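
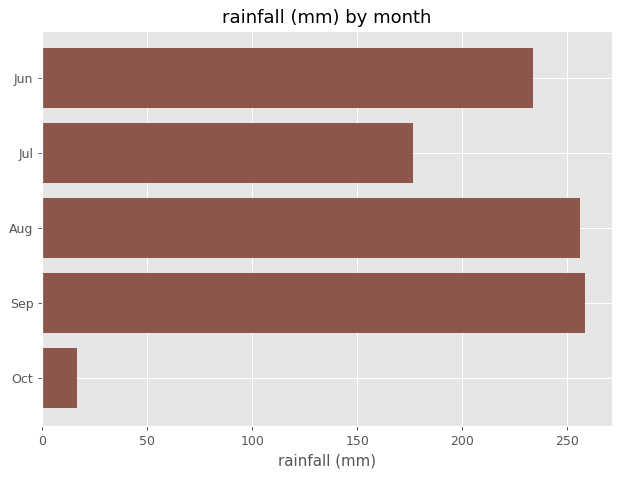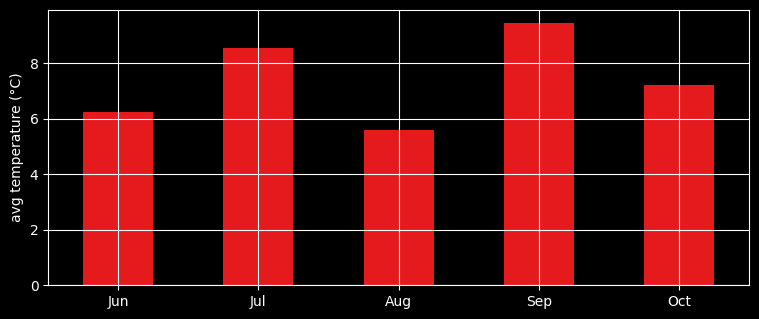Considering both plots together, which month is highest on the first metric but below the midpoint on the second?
Chart 2 median avg temperature (°C) ≈ 7; below-median months: Jun, Aug. Among those, Aug has the highest rainfall (mm) (≈ 250).

Aug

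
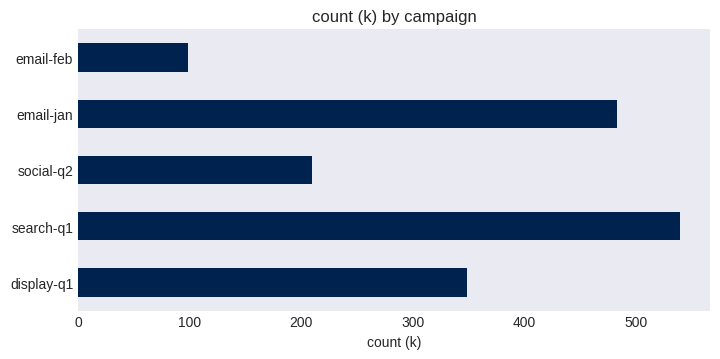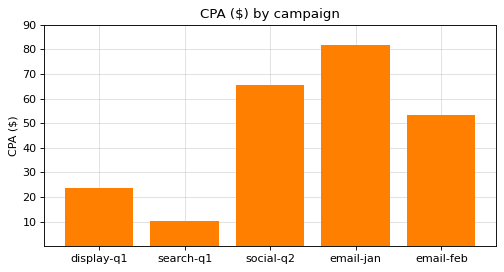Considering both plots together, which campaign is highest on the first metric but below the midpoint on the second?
search-q1

Chart 2 median CPA ($) ≈ 50; below-median campaigns: display-q1, search-q1. Among those, search-q1 has the highest count (k) (≈ 550).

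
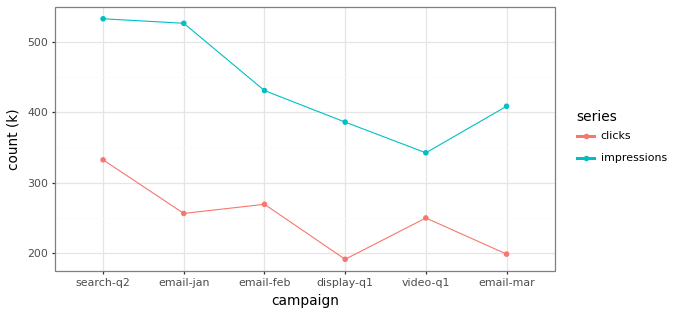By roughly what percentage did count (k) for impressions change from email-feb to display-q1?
email-feb ≈ 450, display-q1 ≈ 400; (400 − 450) / 450 ≈ -11.1%.

≈ -11.1%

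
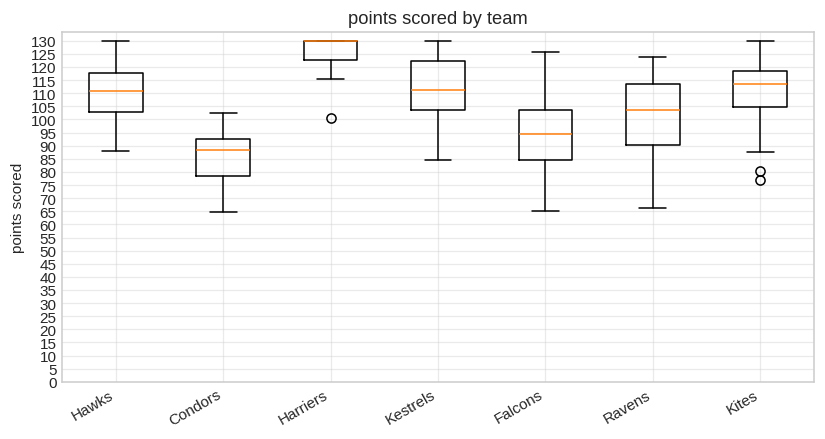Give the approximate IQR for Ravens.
Q3 ≈ 115, Q1 ≈ 90; IQR ≈ 25.

≈ 25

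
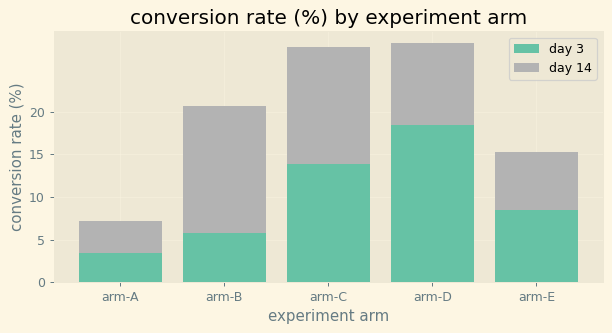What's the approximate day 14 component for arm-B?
≈ 15

day 14 top ≈ 20, bottom ≈ 5; segment ≈ 15.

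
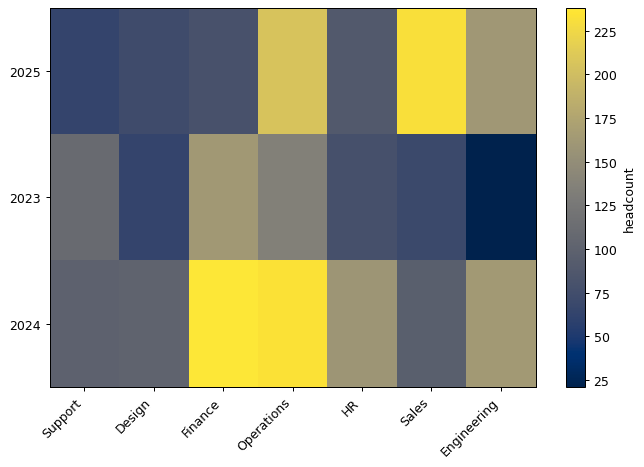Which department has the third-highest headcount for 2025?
Engineering

Top 4 for 2025: Sales ≈ 240, Operations ≈ 200, Engineering ≈ 160, HR ≈ 80.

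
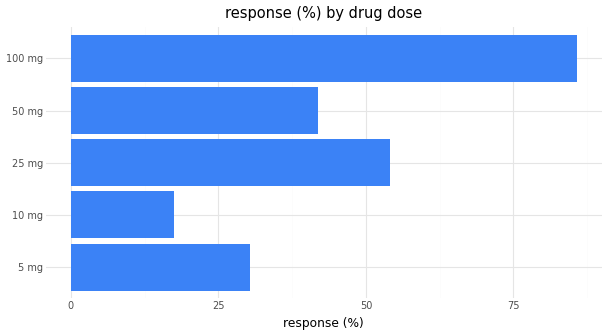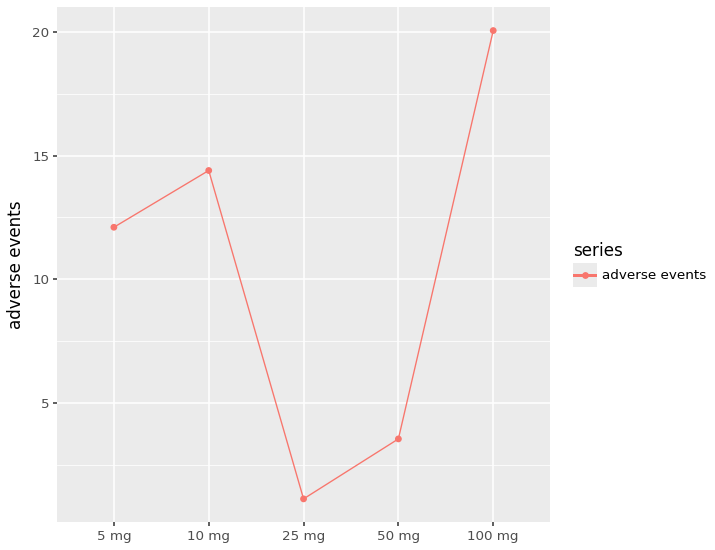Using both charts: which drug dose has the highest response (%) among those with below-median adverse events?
Chart 2 median adverse events ≈ 12; below-median drug doses: 25 mg, 50 mg. Among those, 25 mg has the highest response (%) (≈ 50).

25 mg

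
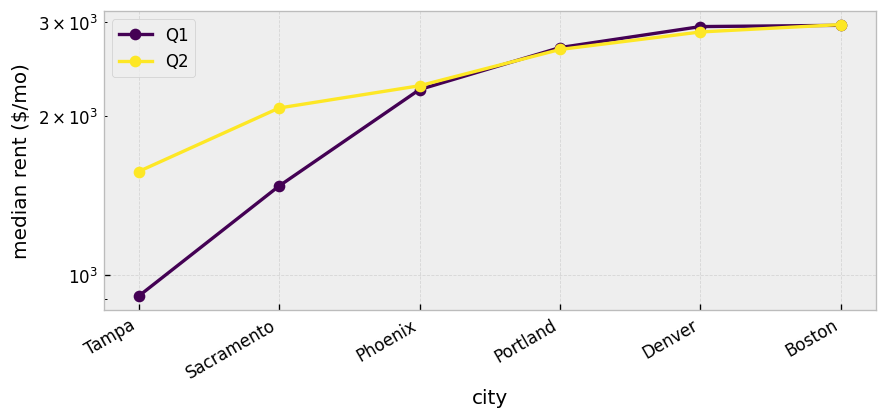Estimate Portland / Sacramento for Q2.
≈ 1.3×

Portland ≈ 2600, Sacramento ≈ 2000; 2600/2000 ≈ 1.3.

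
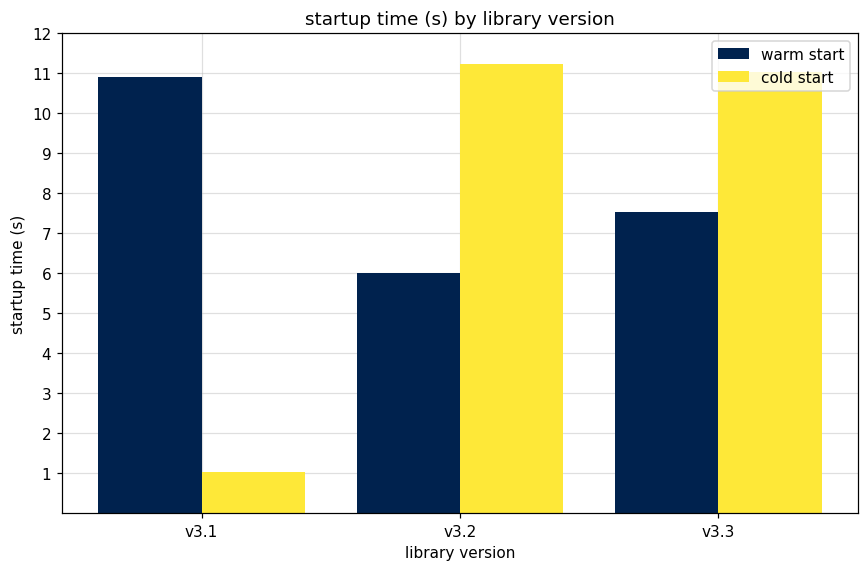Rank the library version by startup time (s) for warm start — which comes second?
v3.3

Top 3 for warm start: v3.1 ≈ 11, v3.3 ≈ 8, v3.2 ≈ 6.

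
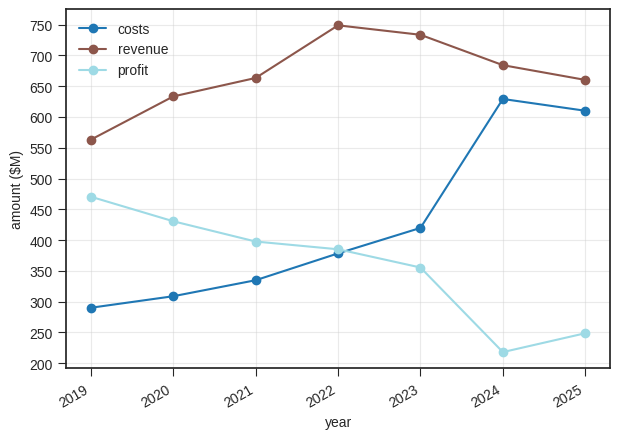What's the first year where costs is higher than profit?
2022: costs ≈ 400 vs profit ≈ 400 (not yet); 2023: costs ≈ 400 vs profit ≈ 350 (first crossover).

2023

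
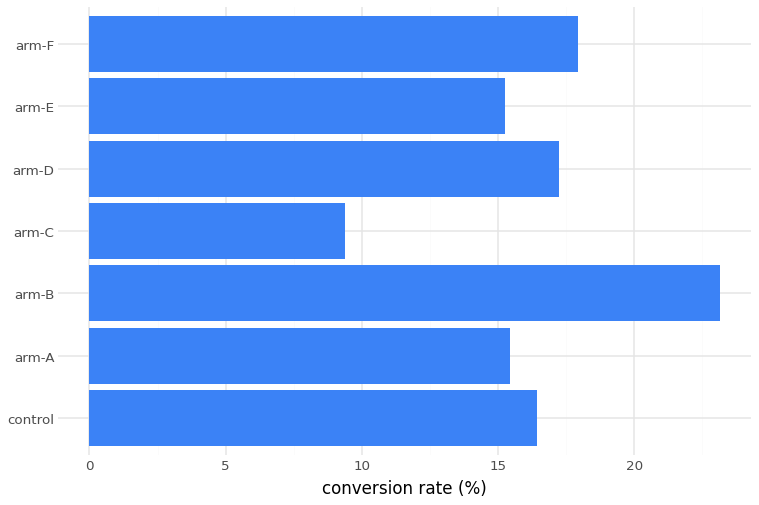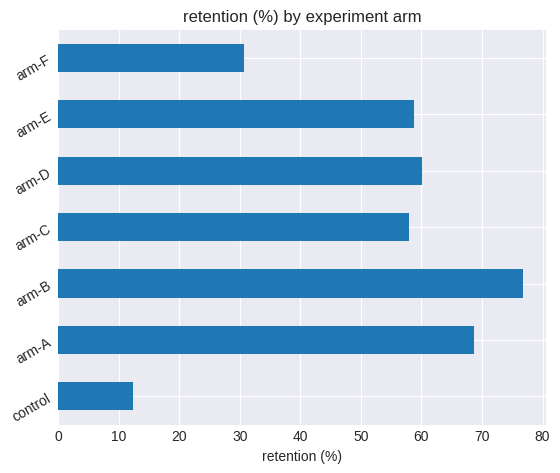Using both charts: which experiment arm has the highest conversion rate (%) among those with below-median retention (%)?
Chart 2 median retention (%) ≈ 60; below-median experiment arms: control, arm-C, arm-F. Among those, arm-F has the highest conversion rate (%) (≈ 20).

arm-F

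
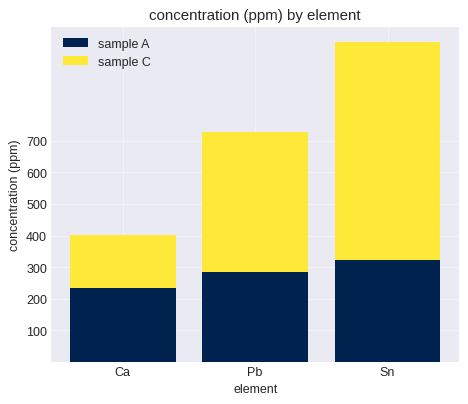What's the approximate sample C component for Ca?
sample C top ≈ 400, bottom ≈ 200; segment ≈ 200.

≈ 200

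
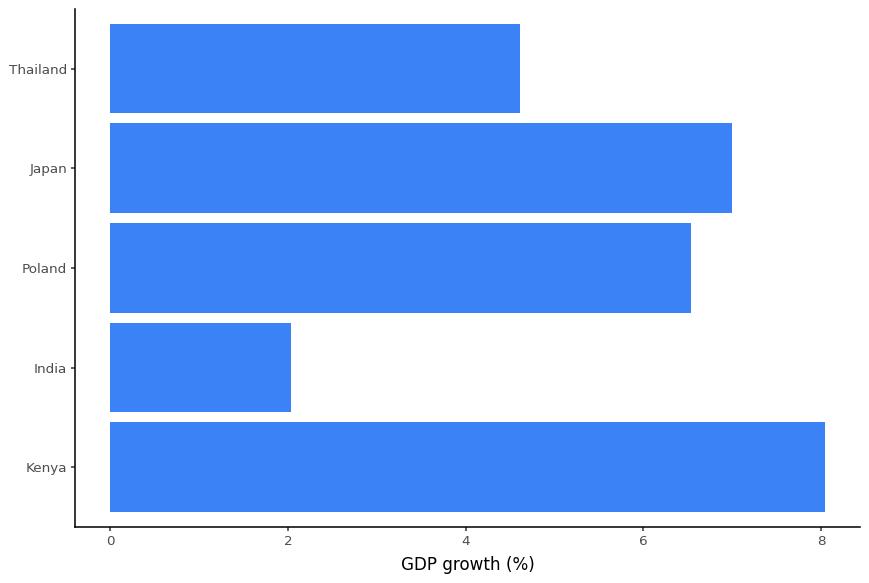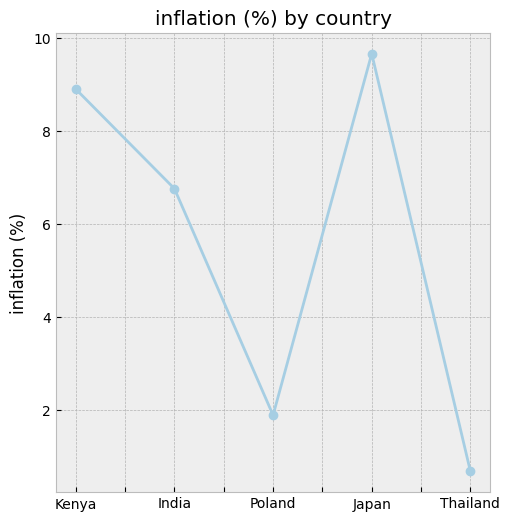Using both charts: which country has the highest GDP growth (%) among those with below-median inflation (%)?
Chart 2 median inflation (%) ≈ 7; below-median countries: Poland, Thailand. Among those, Poland has the highest GDP growth (%) (≈ 7).

Poland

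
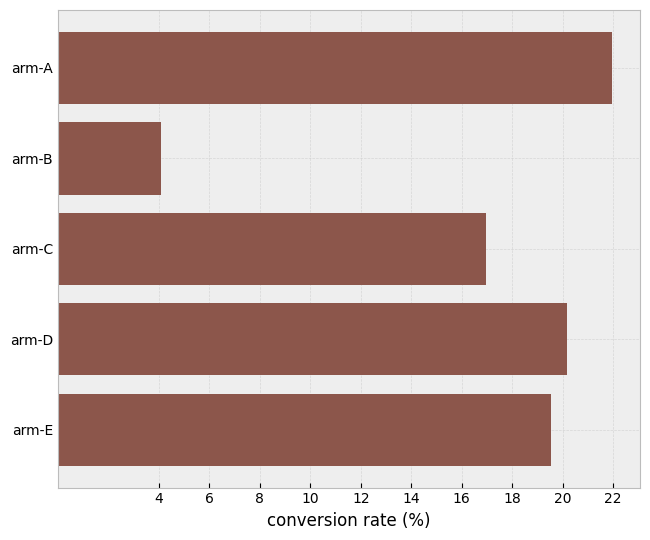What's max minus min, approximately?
≈ 18

Max arm-A ≈ 22, min arm-B ≈ 4; range ≈ 18.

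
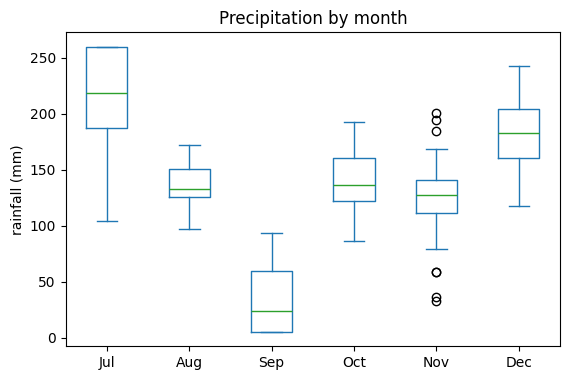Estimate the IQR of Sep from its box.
≈ 60

Q3 ≈ 60, Q1 ≈ 0; IQR ≈ 60.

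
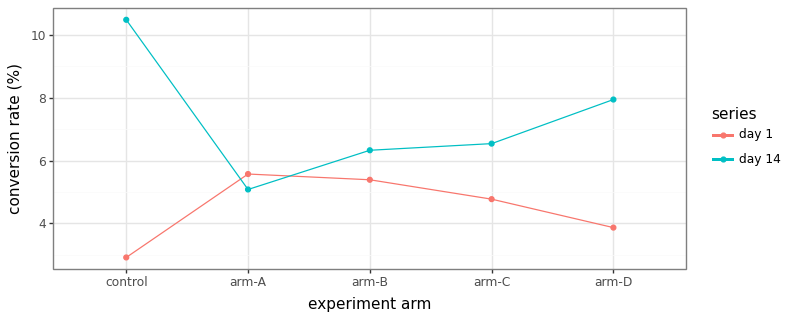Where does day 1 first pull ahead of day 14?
control: day 1 ≈ 3 vs day 14 ≈ 10 (not yet); arm-A: day 1 ≈ 6 vs day 14 ≈ 5 (first crossover).

arm-A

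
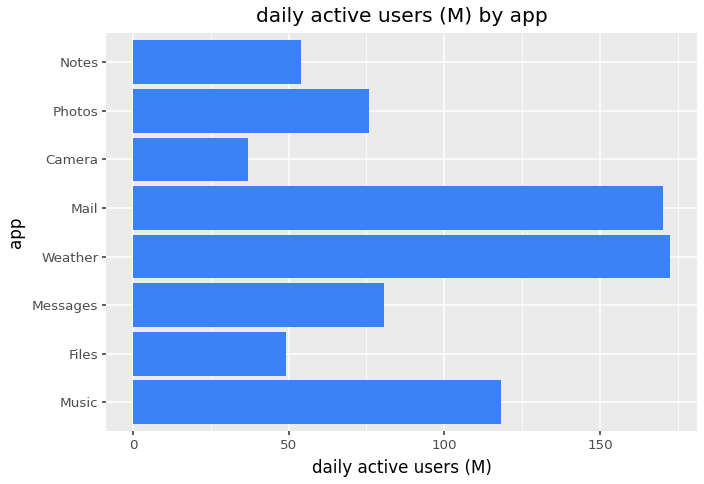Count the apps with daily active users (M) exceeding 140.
2

Above 140: Weather, Mail.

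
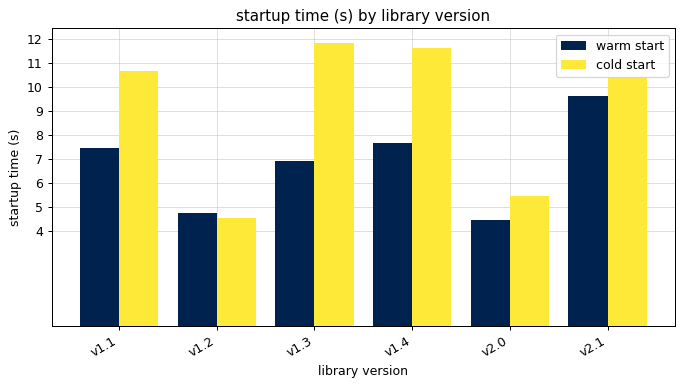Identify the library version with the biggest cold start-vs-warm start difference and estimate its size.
v1.3: cold start ≈ 12, warm start ≈ 7 → gap ≈ 5. Next-largest (v1.4) is only ≈ 4.

v1.3, ≈ 5 s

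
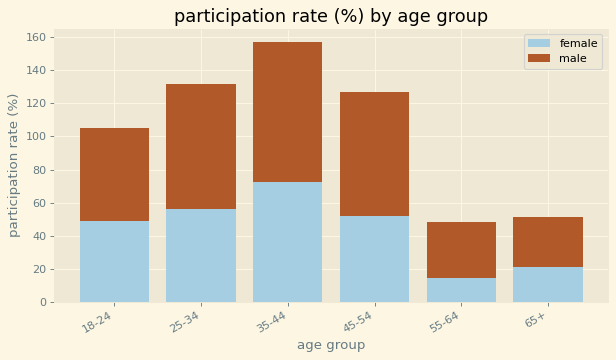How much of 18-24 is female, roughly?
≈ 40

female top ≈ 40, bottom ≈ 0; segment ≈ 40.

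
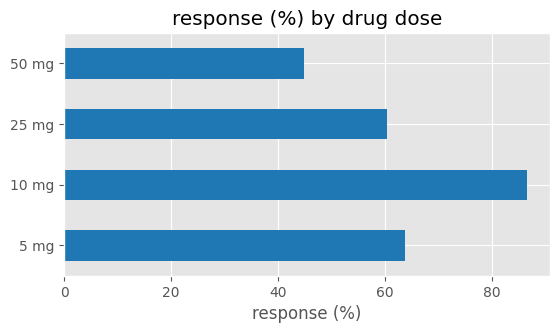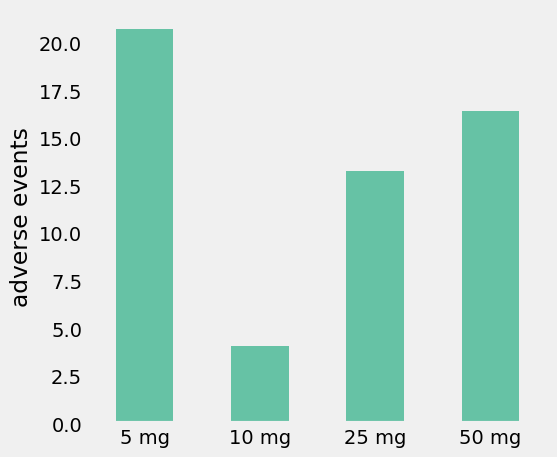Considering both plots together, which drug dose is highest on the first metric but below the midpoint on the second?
10 mg

Chart 2 median adverse events ≈ 14; below-median drug doses: 10 mg, 25 mg. Among those, 10 mg has the highest response (%) (≈ 90).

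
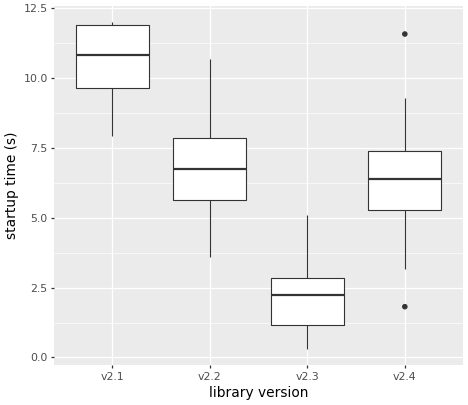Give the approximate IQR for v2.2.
Q3 ≈ 8, Q1 ≈ 6; IQR ≈ 2.

≈ 2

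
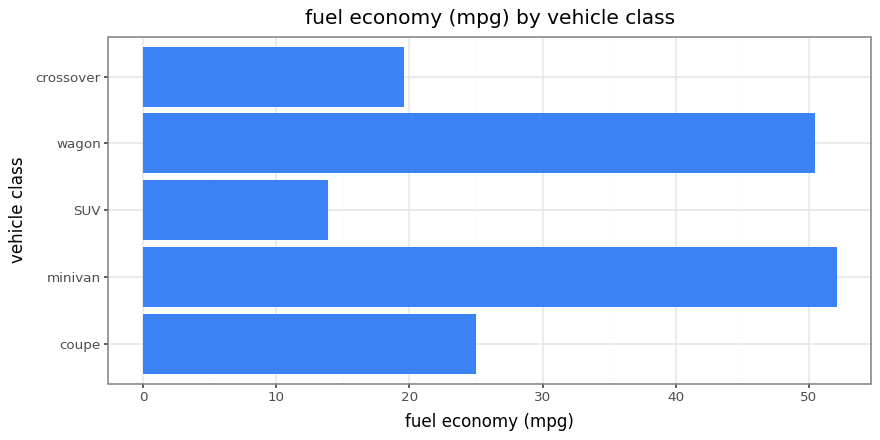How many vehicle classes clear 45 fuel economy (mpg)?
2

Above 45: minivan, wagon.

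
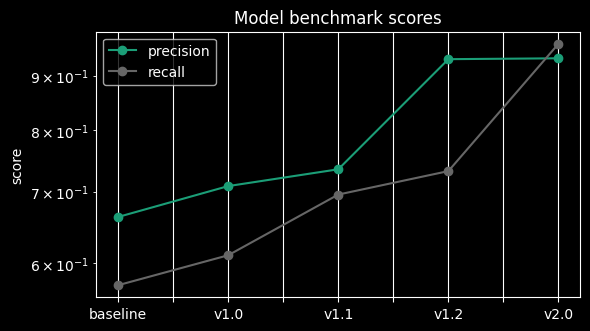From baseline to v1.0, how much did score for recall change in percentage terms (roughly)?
baseline ≈ 0.55, v1.0 ≈ 0.60; (0.60 − 0.55) / 0.55 ≈ +9.1%.

≈ +9.1%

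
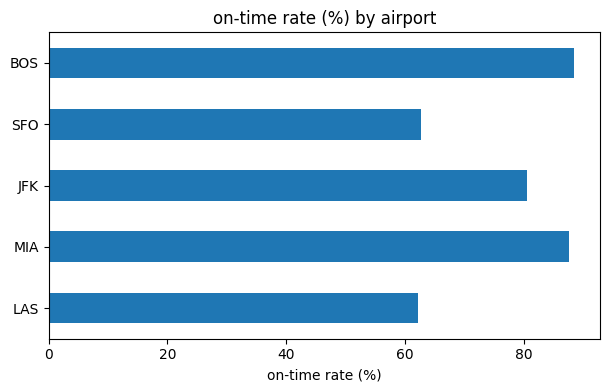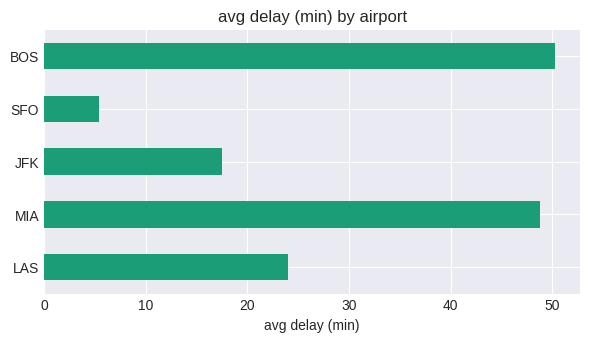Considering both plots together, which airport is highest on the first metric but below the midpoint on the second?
JFK

Chart 2 median avg delay (min) ≈ 25; below-median airports: JFK, SFO. Among those, JFK has the highest on-time rate (%) (≈ 80).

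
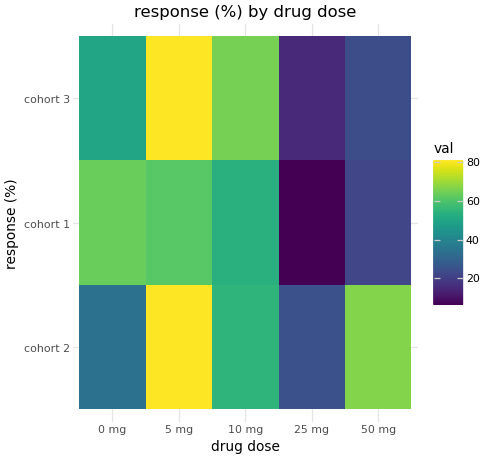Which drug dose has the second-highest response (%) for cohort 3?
Top 3 for cohort 3: 5 mg ≈ 80, 10 mg ≈ 70, 0 mg ≈ 50.

10 mg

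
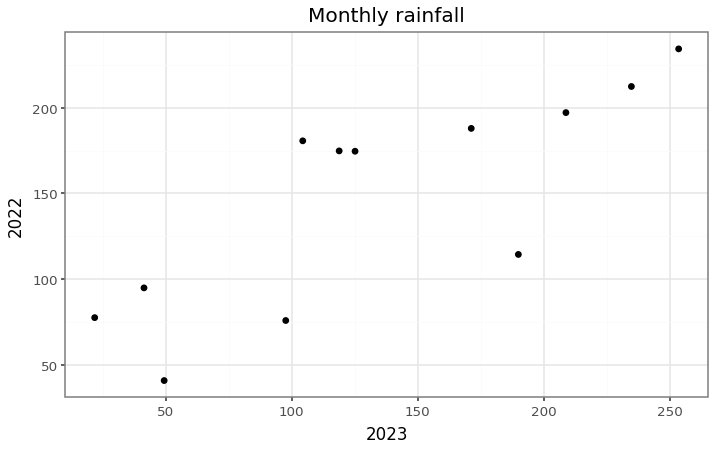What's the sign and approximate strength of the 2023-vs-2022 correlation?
positive, strong

Points are positively correlated; strong (|r| ≈ 0.8).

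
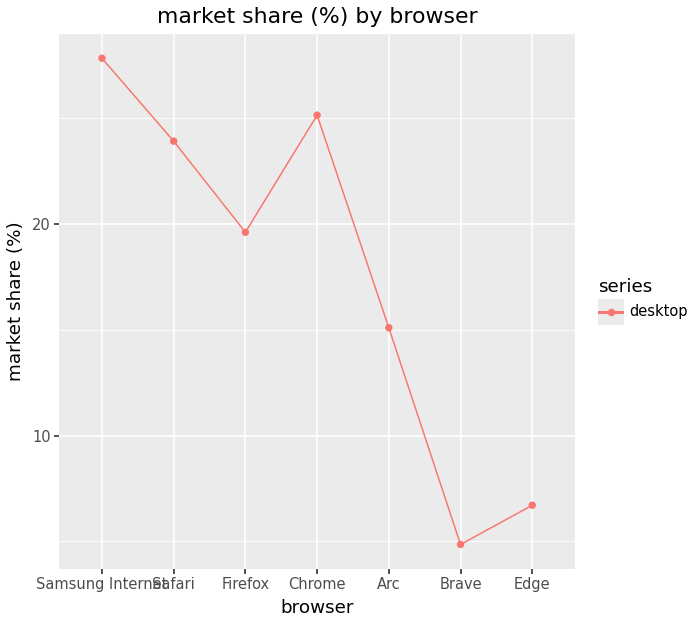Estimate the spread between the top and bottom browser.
Max Samsung Internet ≈ 28, min Brave ≈ 4; range ≈ 24.

≈ 24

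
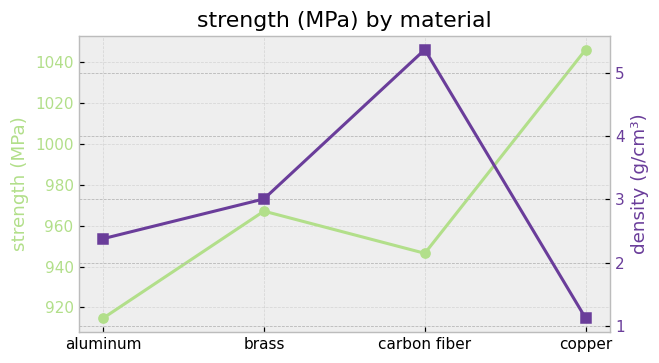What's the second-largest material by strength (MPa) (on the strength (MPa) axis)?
brass

Top 3 (on the strength (MPa) axis): copper ≈ 1040, brass ≈ 960, carbon fiber ≈ 940.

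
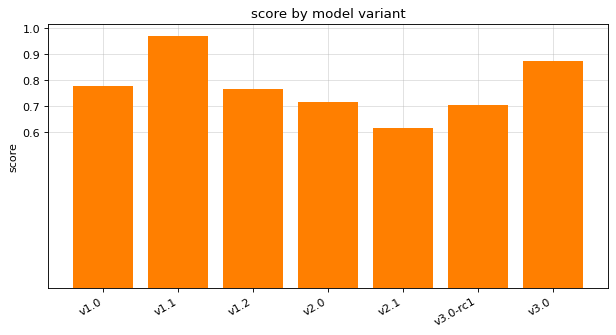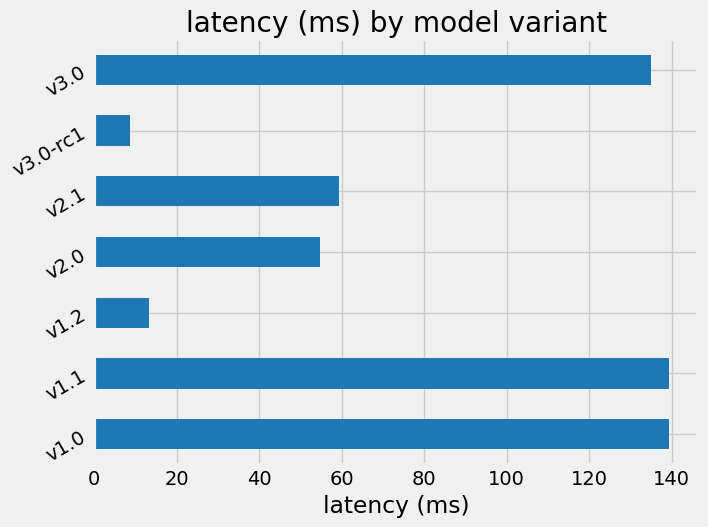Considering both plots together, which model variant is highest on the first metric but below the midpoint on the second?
v1.2

Chart 2 median latency (ms) ≈ 60; below-median model variants: v1.2, v2.0, v3.0-rc1. Among those, v1.2 has the highest score (≈ 0.8).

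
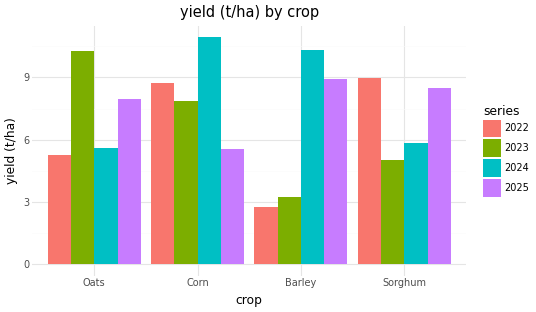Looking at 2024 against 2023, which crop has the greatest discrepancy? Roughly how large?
Barley, ≈ 7 t/ha

Barley: 2024 ≈ 10, 2023 ≈ 3 → gap ≈ 7. Next-largest (Oats) is only ≈ 4.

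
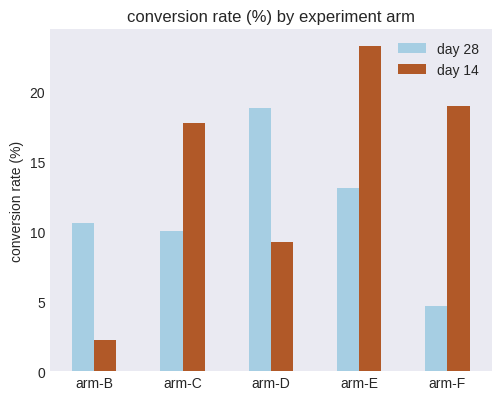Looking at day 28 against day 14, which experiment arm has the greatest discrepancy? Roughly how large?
arm-F: day 28 ≈ 4, day 14 ≈ 18 → gap ≈ 14. Next-largest (arm-E) is only ≈ 10.

arm-F, ≈ 14 %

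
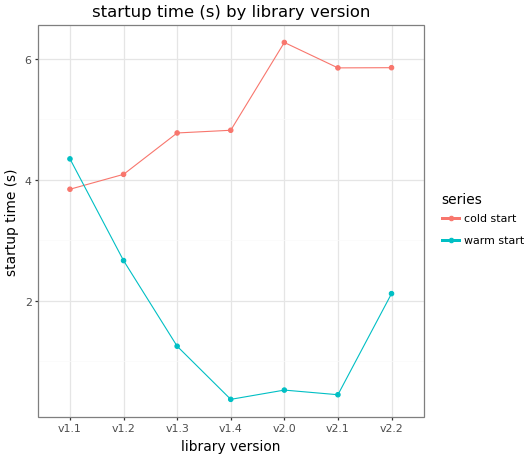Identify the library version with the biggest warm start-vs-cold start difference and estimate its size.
v2.0, ≈ 6.0 s

v2.0: warm start ≈ 0.5, cold start ≈ 6.5 → gap ≈ 6.0. Next-largest (v2.1) is only ≈ 5.5.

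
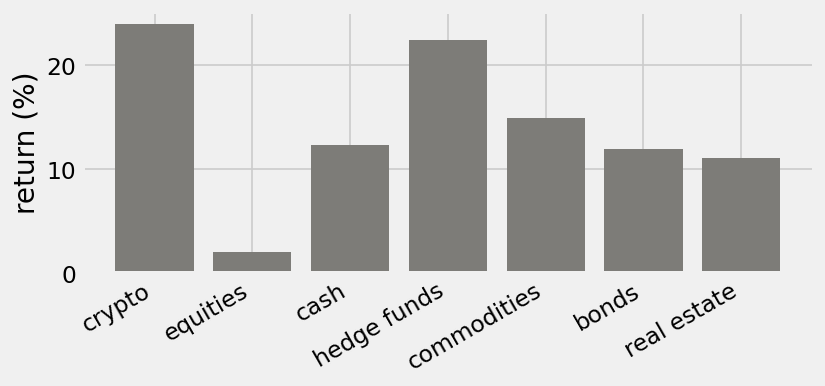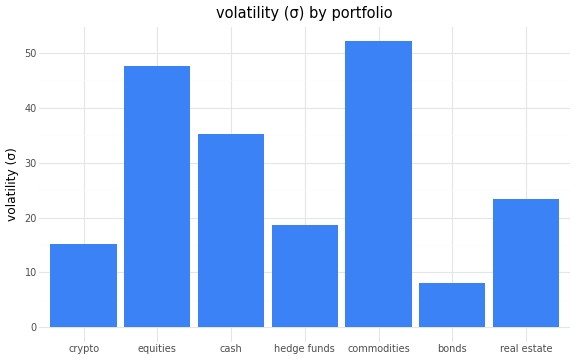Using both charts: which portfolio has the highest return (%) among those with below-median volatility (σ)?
crypto

Chart 2 median volatility (σ) ≈ 25; below-median portfolios: crypto, hedge funds, bonds. Among those, crypto has the highest return (%) (≈ 25).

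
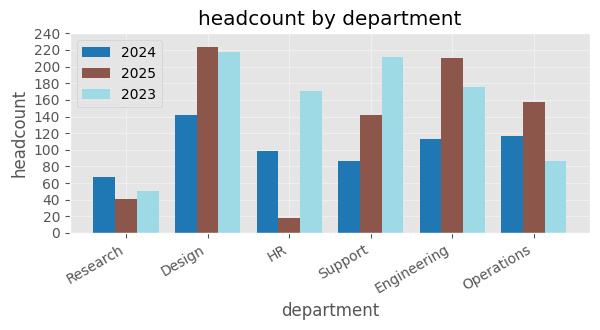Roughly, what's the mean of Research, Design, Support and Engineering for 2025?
(40 + 220 + 140 + 200) / 4 ≈ 150.

≈ 150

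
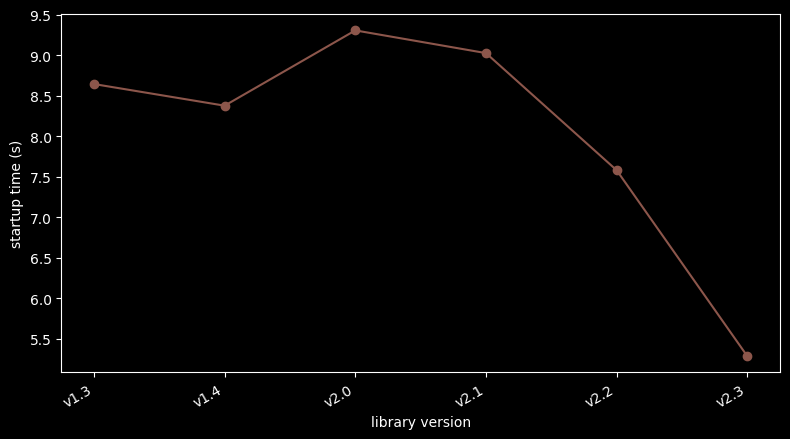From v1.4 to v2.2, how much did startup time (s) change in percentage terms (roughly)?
v1.4 ≈ 8.5, v2.2 ≈ 7.5; (7.5 − 8.5) / 8.5 ≈ -11.8%.

≈ -11.8%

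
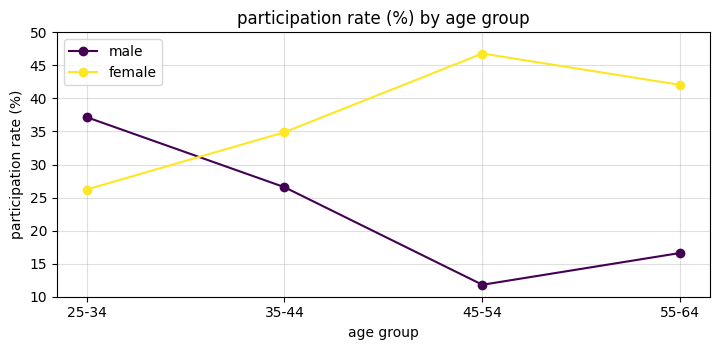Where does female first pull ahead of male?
35-44

25-34: female ≈ 25 vs male ≈ 35 (not yet); 35-44: female ≈ 35 vs male ≈ 25 (first crossover).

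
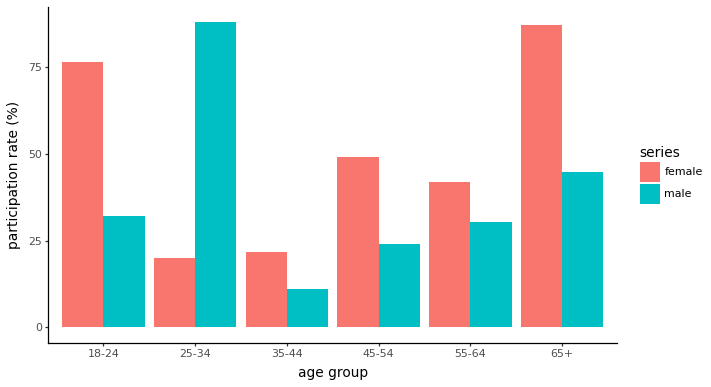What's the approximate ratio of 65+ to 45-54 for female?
≈ 1.8×

65+ ≈ 90, 45-54 ≈ 50; 90/50 ≈ 1.8.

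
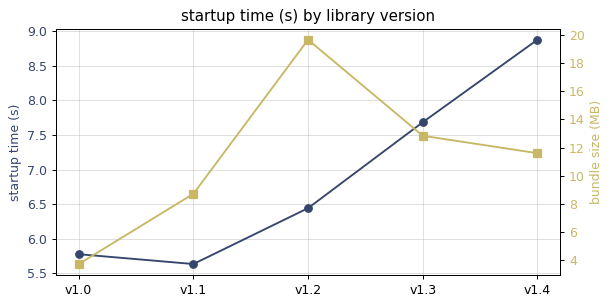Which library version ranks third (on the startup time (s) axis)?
v1.2

Top 4 (on the startup time (s) axis): v1.4 ≈ 9.0, v1.3 ≈ 7.5, v1.2 ≈ 6.5, v1.0 ≈ 6.0.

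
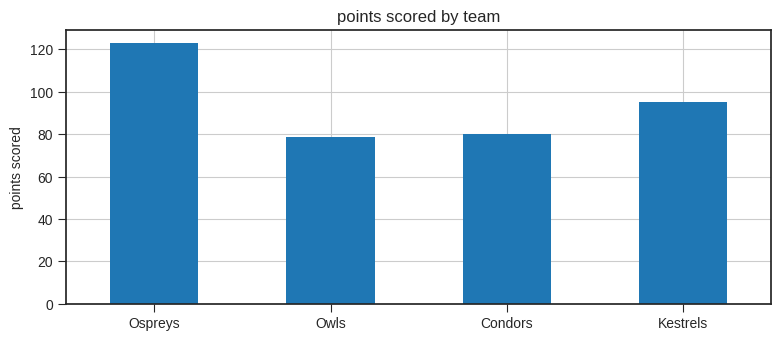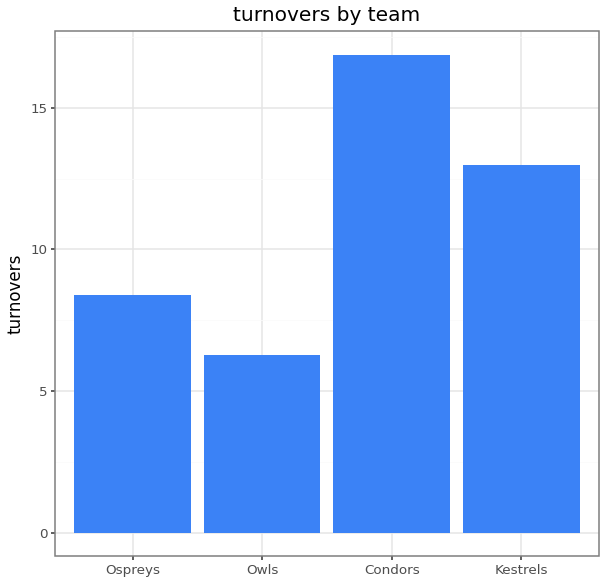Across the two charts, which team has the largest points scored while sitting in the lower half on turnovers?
Ospreys

Chart 2 median turnovers ≈ 10; below-median teams: Ospreys, Owls. Among those, Ospreys has the highest points scored (≈ 120).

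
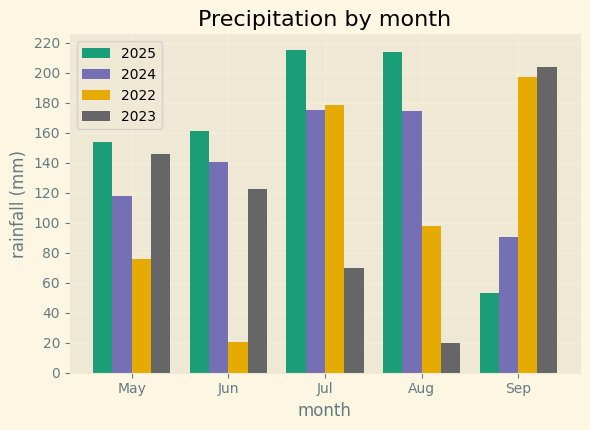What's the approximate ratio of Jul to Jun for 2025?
≈ 1.38×

Jul ≈ 220, Jun ≈ 160; 220/160 ≈ 1.38.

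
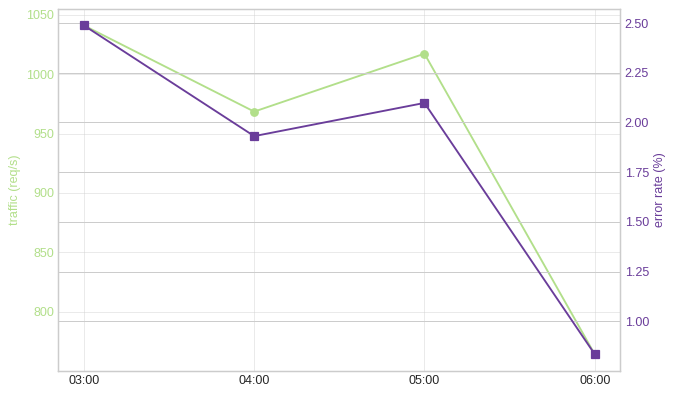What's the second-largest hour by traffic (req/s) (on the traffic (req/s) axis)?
Top 3 (on the traffic (req/s) axis): 03:00 ≈ 1050, 05:00 ≈ 1025, 04:00 ≈ 975.

05:00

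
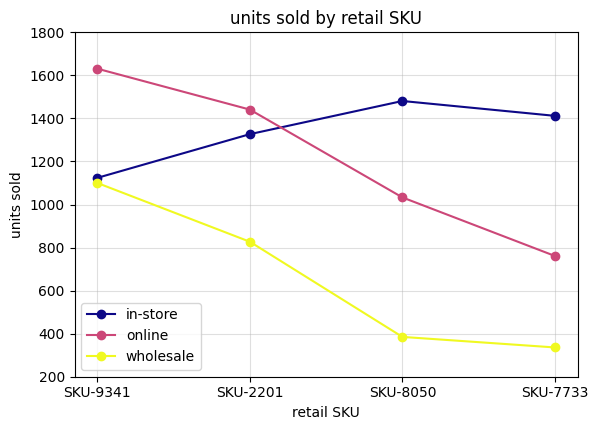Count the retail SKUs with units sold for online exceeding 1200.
2

Above 1200: SKU-9341, SKU-2201.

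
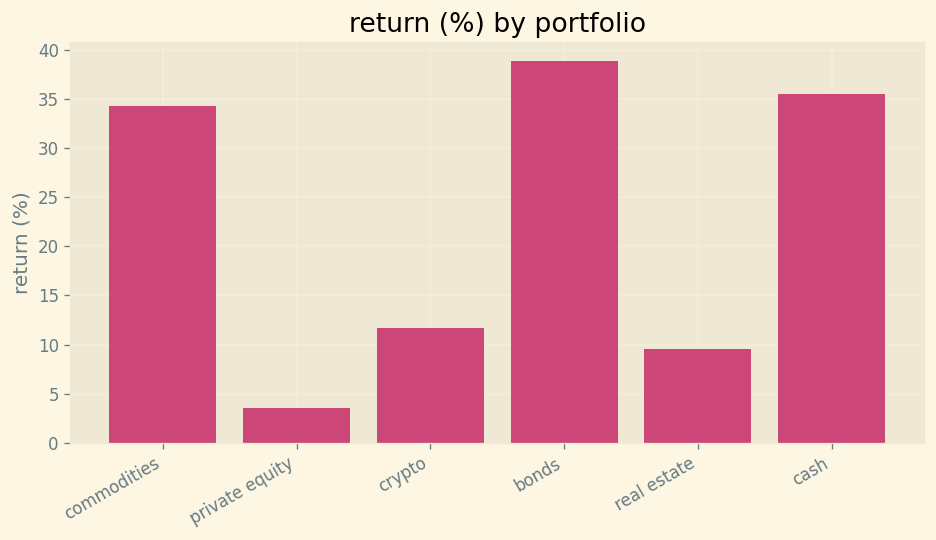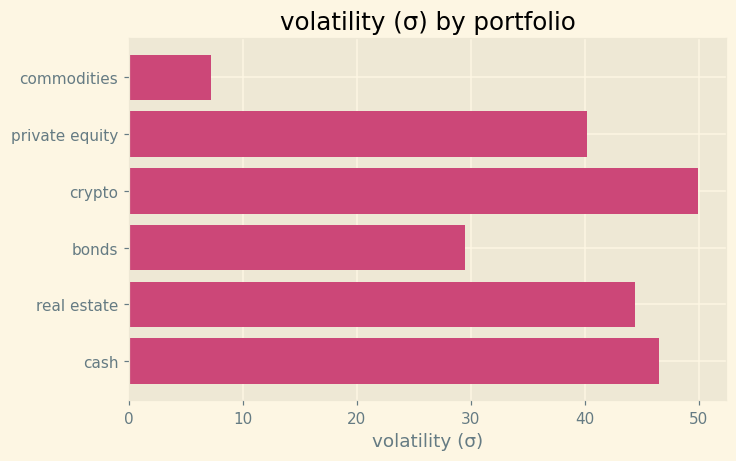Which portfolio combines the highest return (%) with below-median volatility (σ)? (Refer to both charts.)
Chart 2 median volatility (σ) ≈ 40; below-median portfolios: commodities, private equity, bonds. Among those, bonds has the highest return (%) (≈ 40).

bonds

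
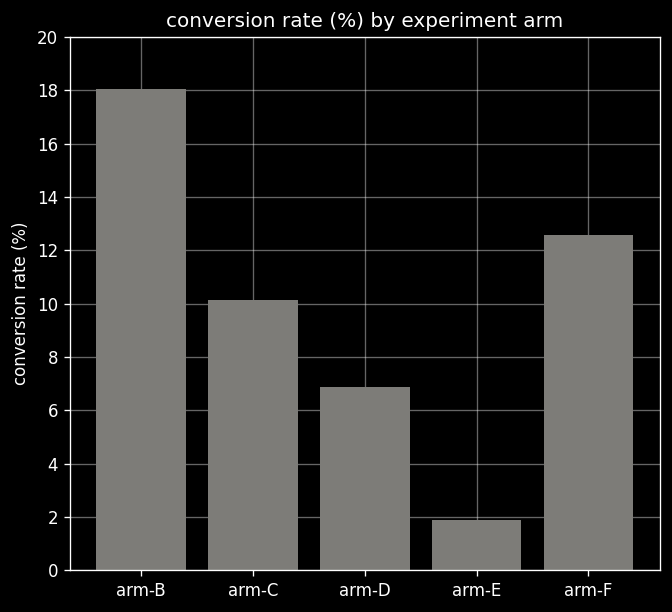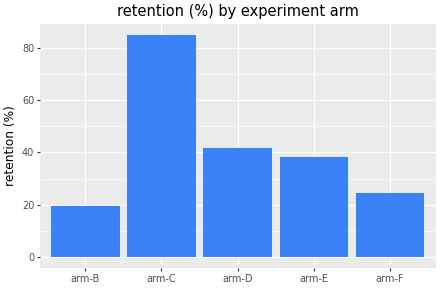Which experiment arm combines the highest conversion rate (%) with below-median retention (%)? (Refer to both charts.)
Chart 2 median retention (%) ≈ 40; below-median experiment arms: arm-B, arm-F. Among those, arm-B has the highest conversion rate (%) (≈ 18).

arm-B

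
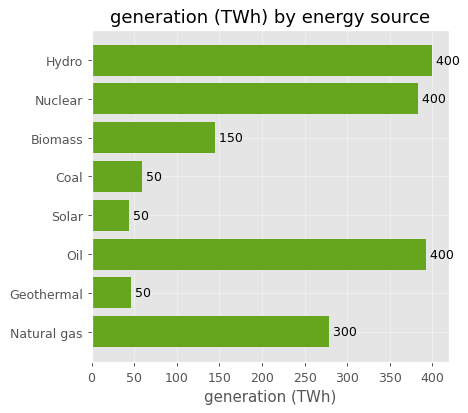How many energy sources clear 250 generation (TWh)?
4

Above 250: Hydro, Nuclear, Oil, Natural gas.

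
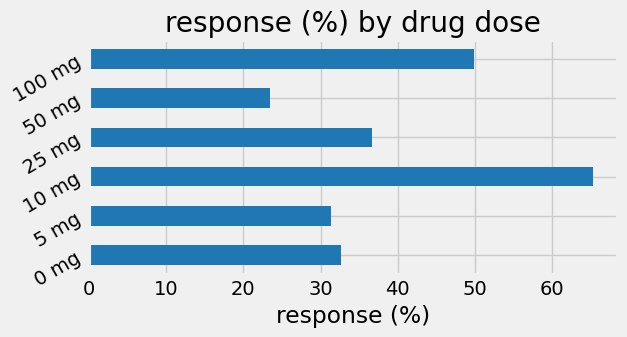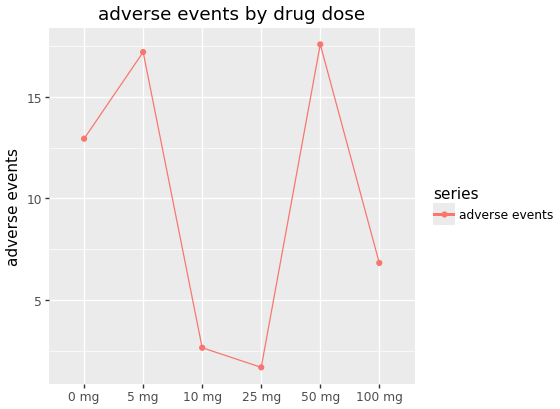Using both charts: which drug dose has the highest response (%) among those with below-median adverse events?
10 mg

Chart 2 median adverse events ≈ 10; below-median drug doses: 10 mg, 25 mg, 100 mg. Among those, 10 mg has the highest response (%) (≈ 70).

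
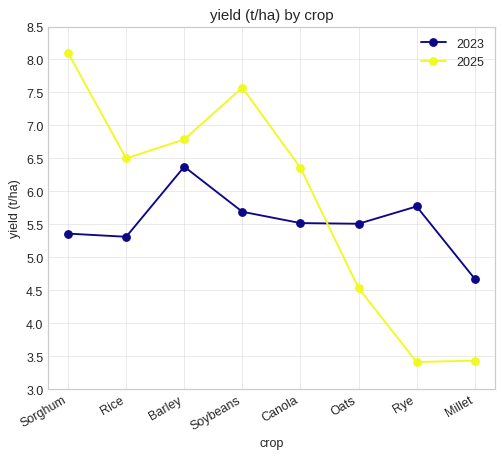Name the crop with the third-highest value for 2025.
Top 4 for 2025: Sorghum ≈ 8.0, Soybeans ≈ 7.5, Barley ≈ 7.0, Rice ≈ 6.5.

Barley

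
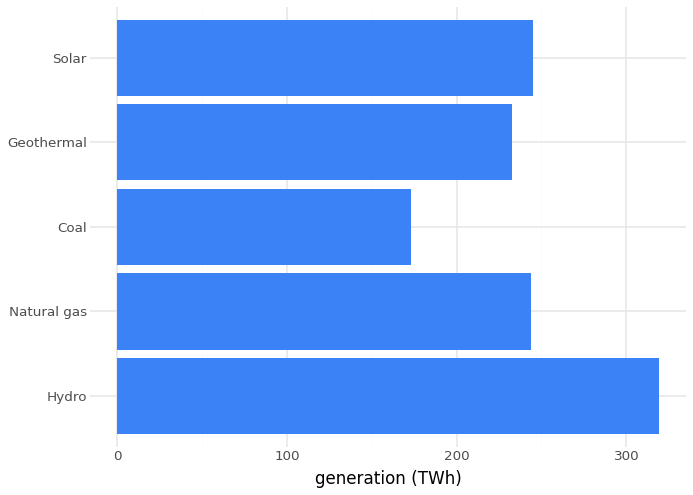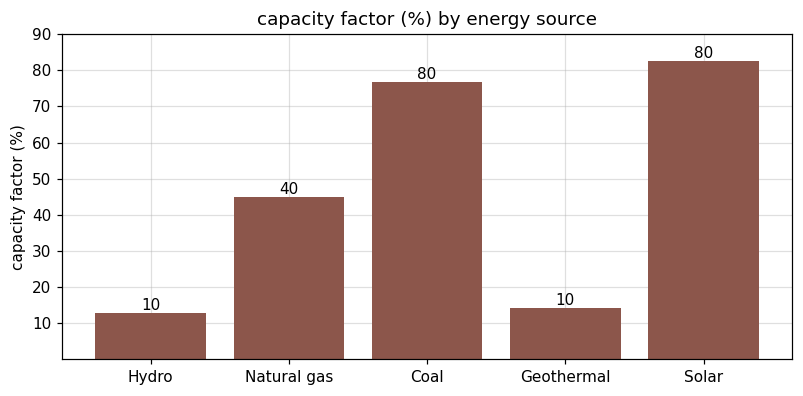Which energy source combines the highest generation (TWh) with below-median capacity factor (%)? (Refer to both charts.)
Hydro

Chart 2 median capacity factor (%) ≈ 40; below-median energy sources: Hydro, Geothermal. Among those, Hydro has the highest generation (TWh) (≈ 300).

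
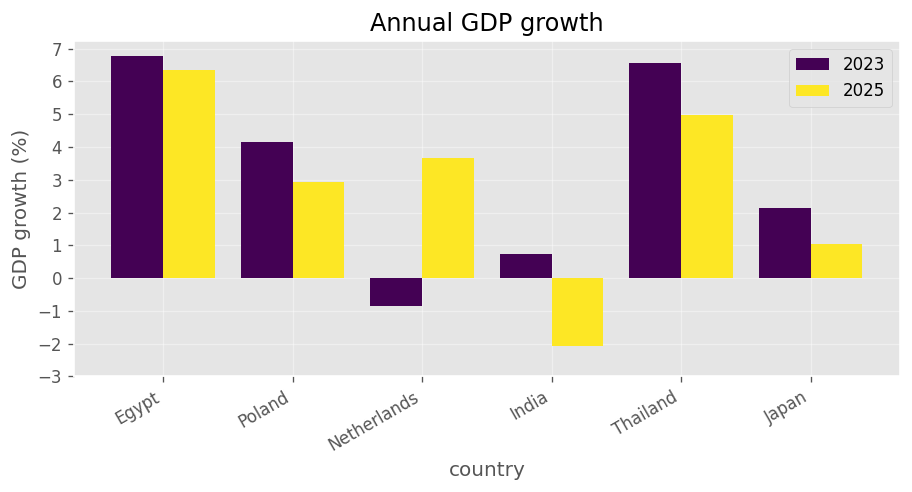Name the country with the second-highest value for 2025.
Thailand

Top 3 for 2025: Egypt ≈ 6, Thailand ≈ 5, Netherlands ≈ 4.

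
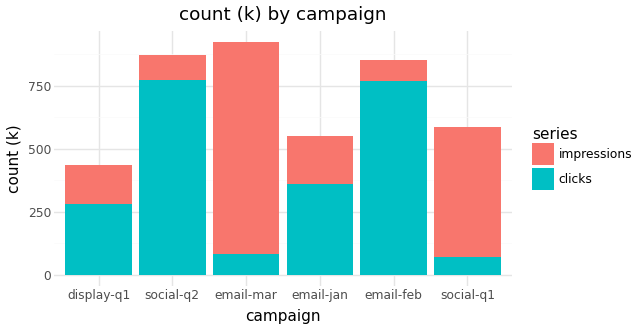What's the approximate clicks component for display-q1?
clicks top ≈ 300, bottom ≈ 0; segment ≈ 300.

≈ 300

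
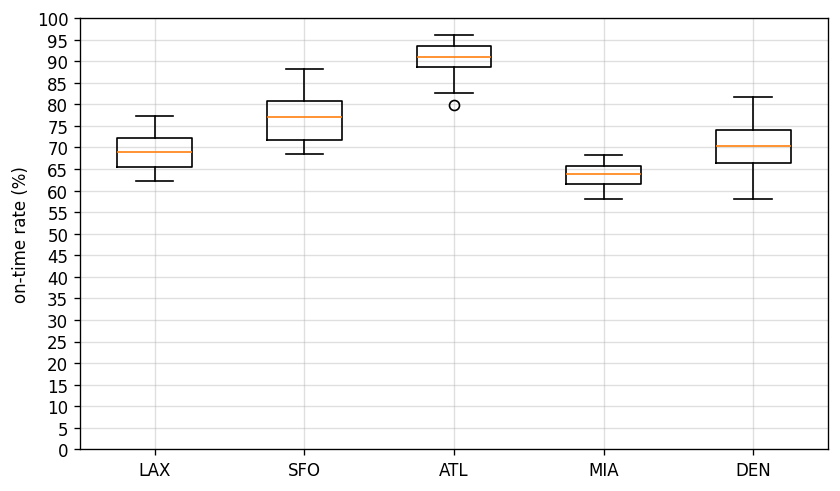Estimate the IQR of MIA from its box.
Q3 ≈ 65, Q1 ≈ 60; IQR ≈ 5.

≈ 5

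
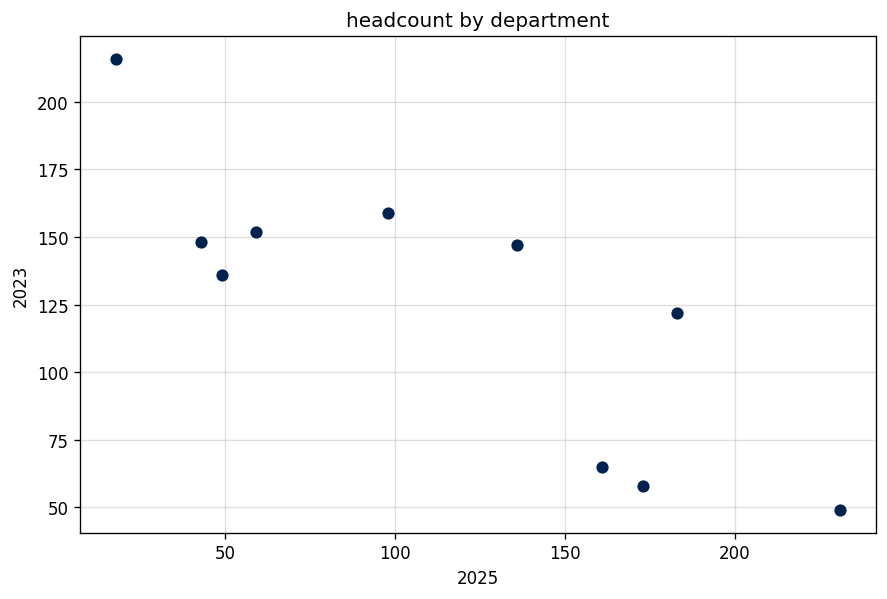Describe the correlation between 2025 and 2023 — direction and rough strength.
Points are negatively correlated; strong (|r| ≈ 0.8).

negative, strong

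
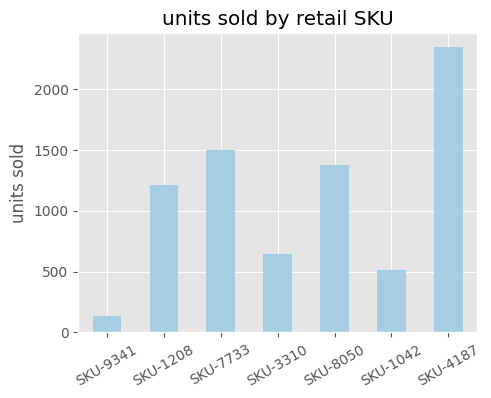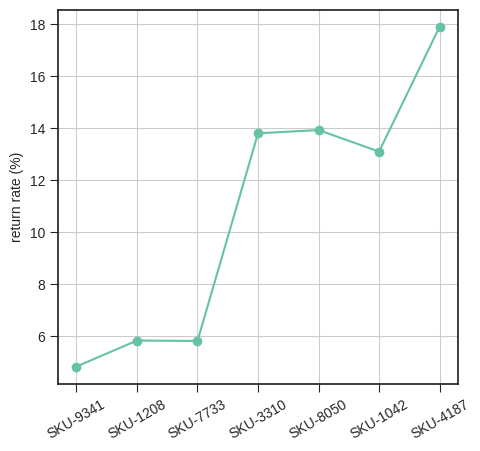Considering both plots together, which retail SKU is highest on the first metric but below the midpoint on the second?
Chart 2 median return rate (%) ≈ 14; below-median retail SKUs: SKU-9341, SKU-1208, SKU-7733. Among those, SKU-7733 has the highest units sold (≈ 1500).

SKU-7733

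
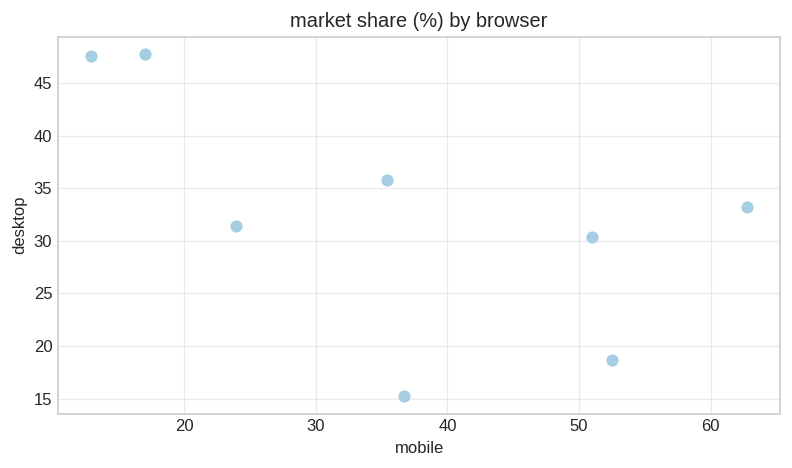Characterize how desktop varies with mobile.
negative, moderate

Points are negatively correlated; moderate (|r| ≈ 0.6).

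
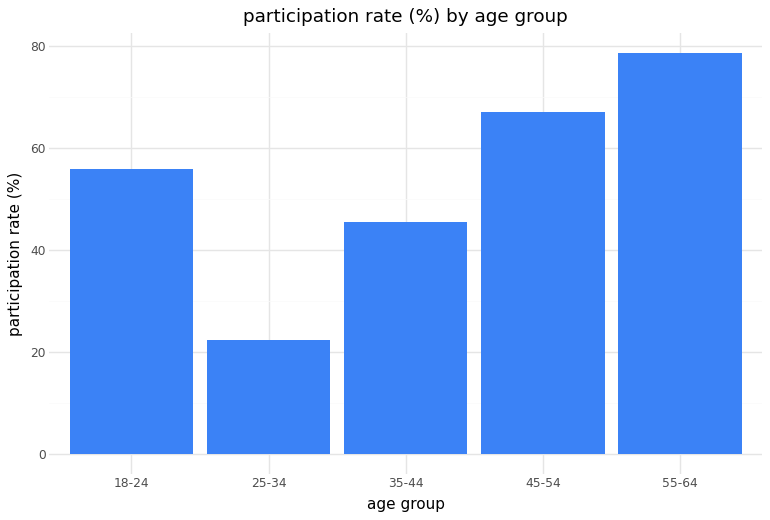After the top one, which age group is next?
45-54

Top 3: 55-64 ≈ 80, 45-54 ≈ 70, 18-24 ≈ 60.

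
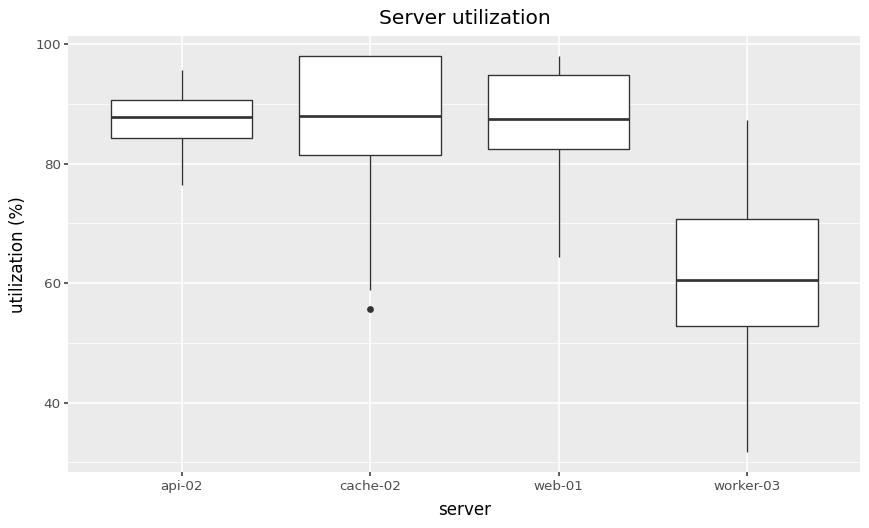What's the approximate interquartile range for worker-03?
≈ 15

Q3 ≈ 70, Q1 ≈ 55; IQR ≈ 15.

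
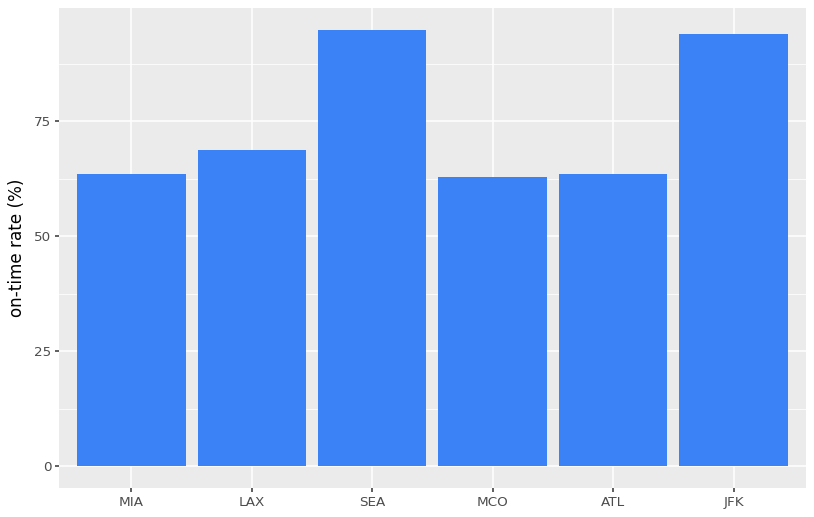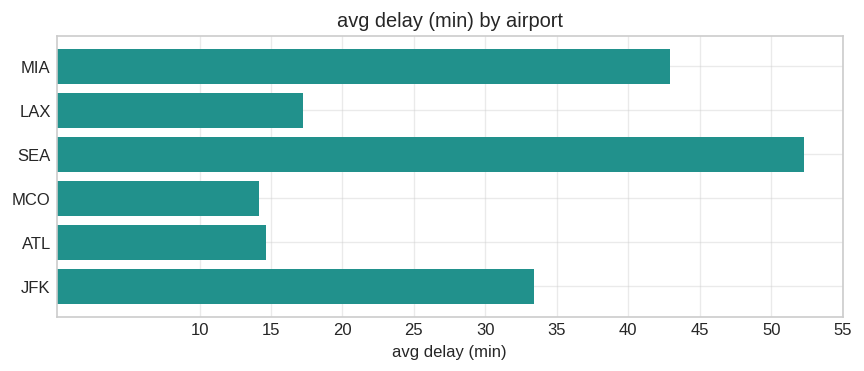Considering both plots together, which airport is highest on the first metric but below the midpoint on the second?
Chart 2 median avg delay (min) ≈ 25; below-median airports: LAX, MCO, ATL. Among those, LAX has the highest on-time rate (%) (≈ 70).

LAX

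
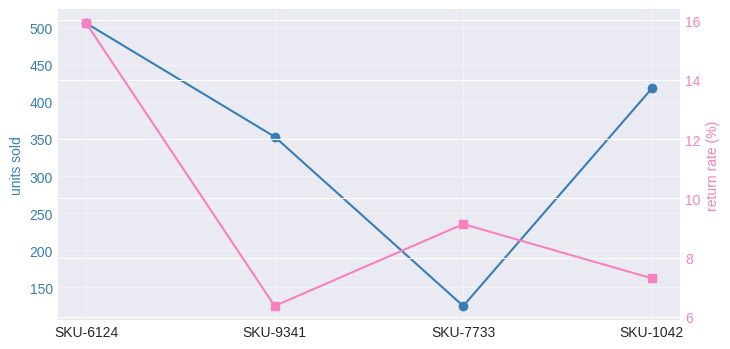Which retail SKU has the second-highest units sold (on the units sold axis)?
SKU-1042

Top 3 (on the units sold axis): SKU-6124 ≈ 500, SKU-1042 ≈ 400, SKU-9341 ≈ 350.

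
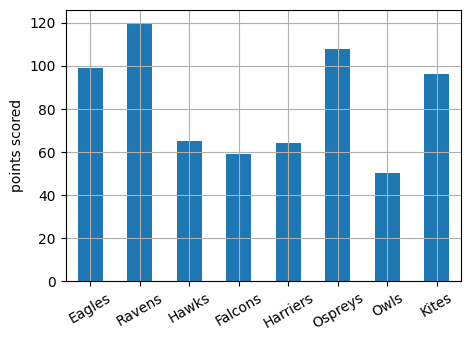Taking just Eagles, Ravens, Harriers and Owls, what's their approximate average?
≈ 82

(100 + 120 + 60 + 50) / 4 ≈ 82.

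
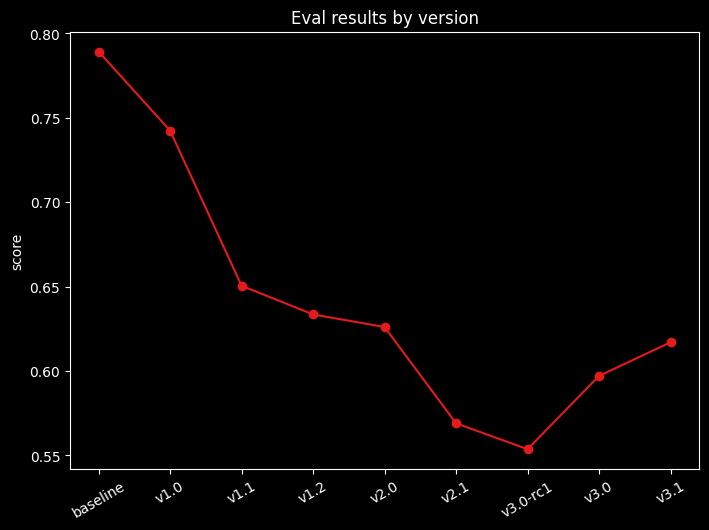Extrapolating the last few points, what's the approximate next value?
≈ 0.65

Last three: 0.56, 0.60, 0.62 → slope ≈ 0.03/step → next ≈ 0.65.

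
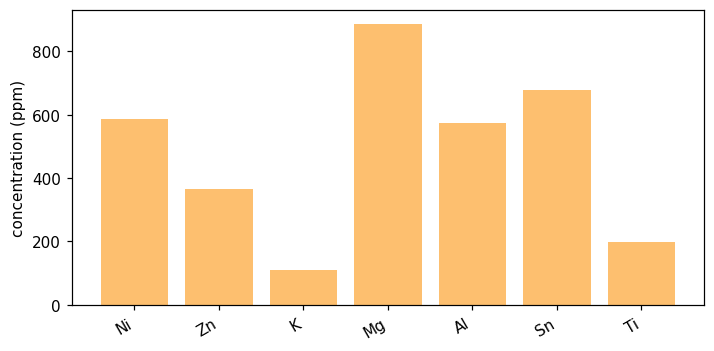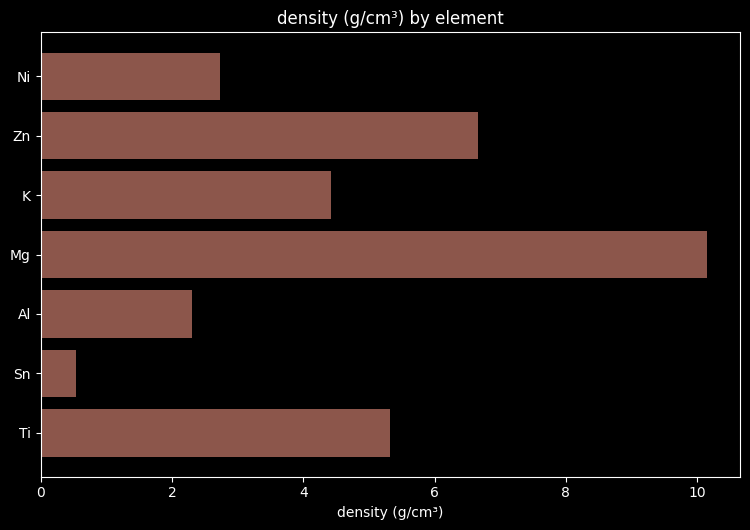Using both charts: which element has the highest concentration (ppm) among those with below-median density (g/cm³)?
Sn

Chart 2 median density (g/cm³) ≈ 4; below-median elements: Ni, Al, Sn. Among those, Sn has the highest concentration (ppm) (≈ 700).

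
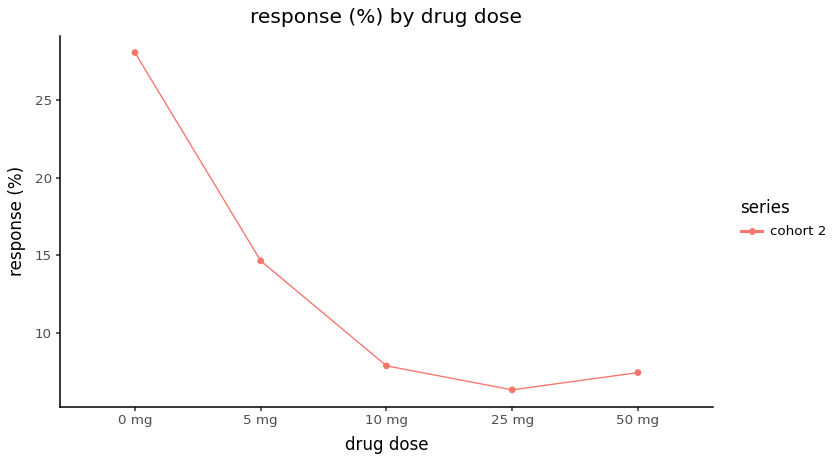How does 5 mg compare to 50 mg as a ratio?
5 mg ≈ 14, 50 mg ≈ 8; 14/8 ≈ 1.75.

≈ 1.75×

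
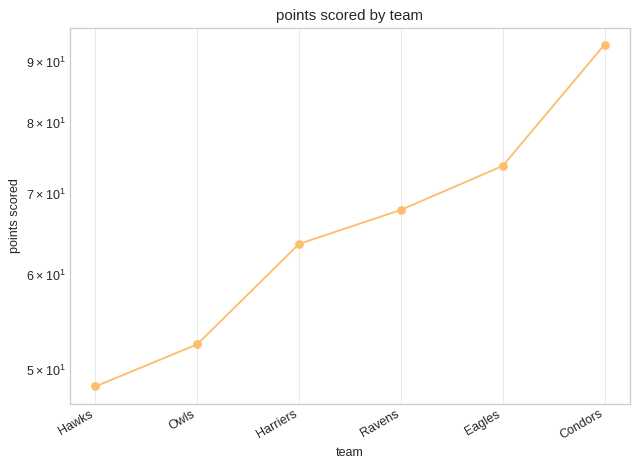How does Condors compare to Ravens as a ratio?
Condors ≈ 95, Ravens ≈ 70; 95/70 ≈ 1.36.

≈ 1.36×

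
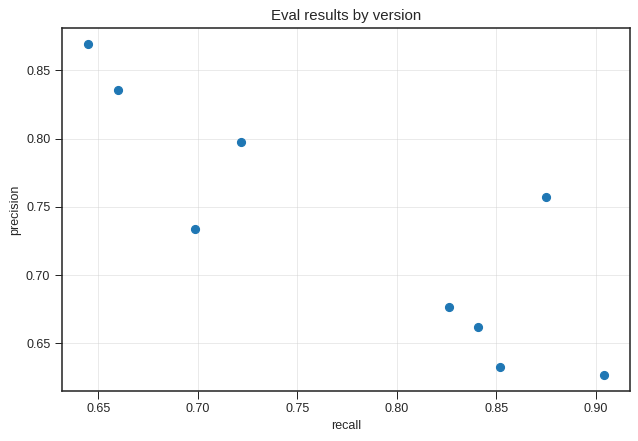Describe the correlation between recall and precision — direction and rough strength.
Points are negatively correlated; strong (|r| ≈ 0.8).

negative, strong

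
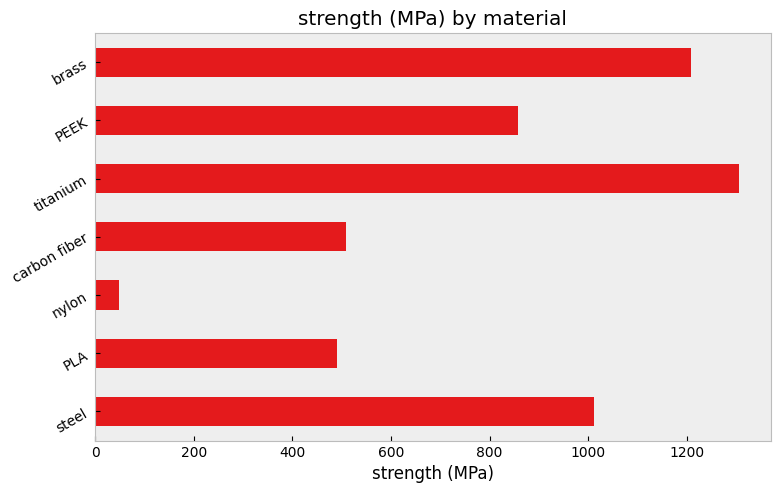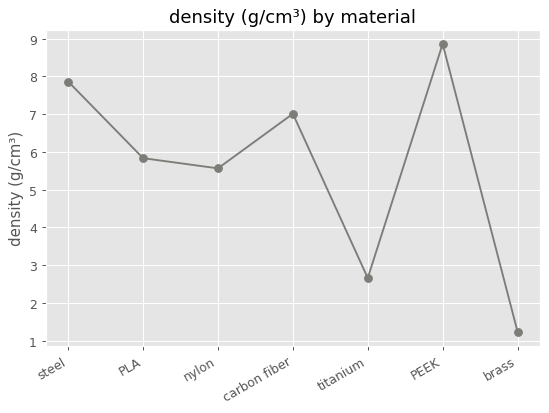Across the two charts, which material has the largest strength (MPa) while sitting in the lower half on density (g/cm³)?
Chart 2 median density (g/cm³) ≈ 6; below-median materials: nylon, titanium, brass. Among those, titanium has the highest strength (MPa) (≈ 1400).

titanium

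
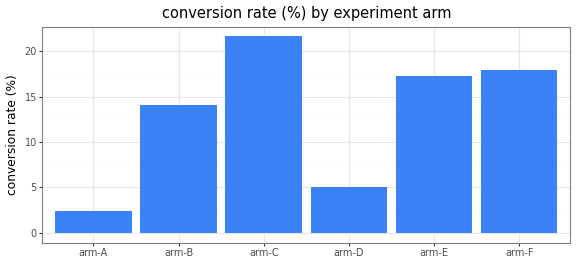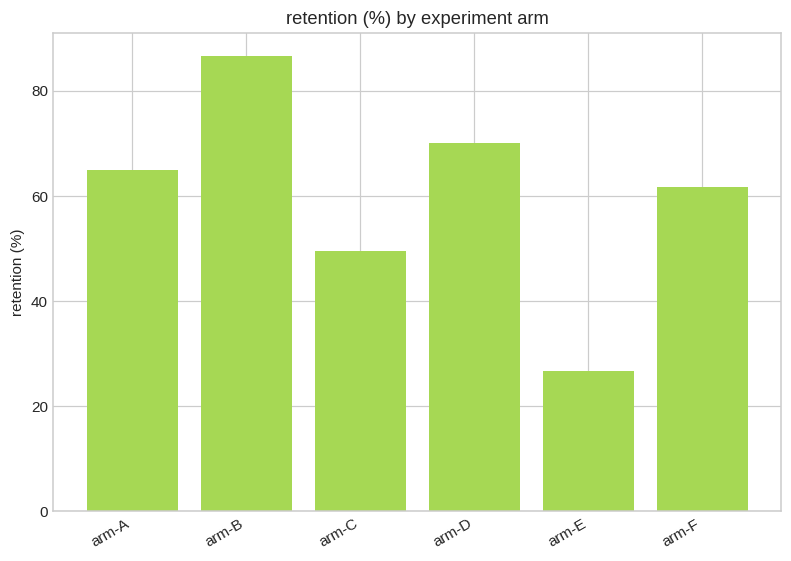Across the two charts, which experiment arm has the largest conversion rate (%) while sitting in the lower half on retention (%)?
arm-C

Chart 2 median retention (%) ≈ 60; below-median experiment arms: arm-C, arm-E, arm-F. Among those, arm-C has the highest conversion rate (%) (≈ 22).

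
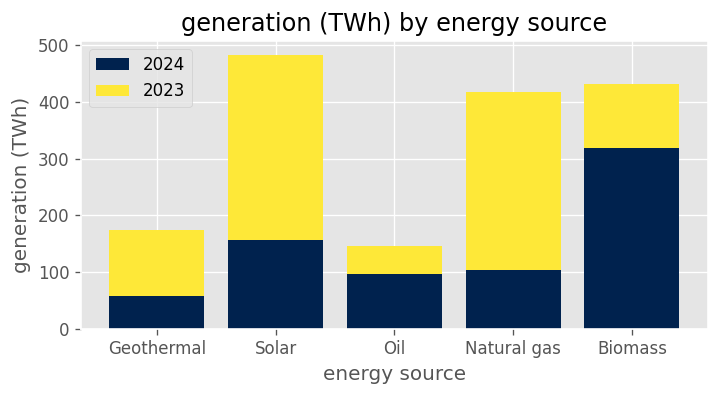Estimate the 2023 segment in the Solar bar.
≈ 350

2023 top ≈ 500, bottom ≈ 150; segment ≈ 350.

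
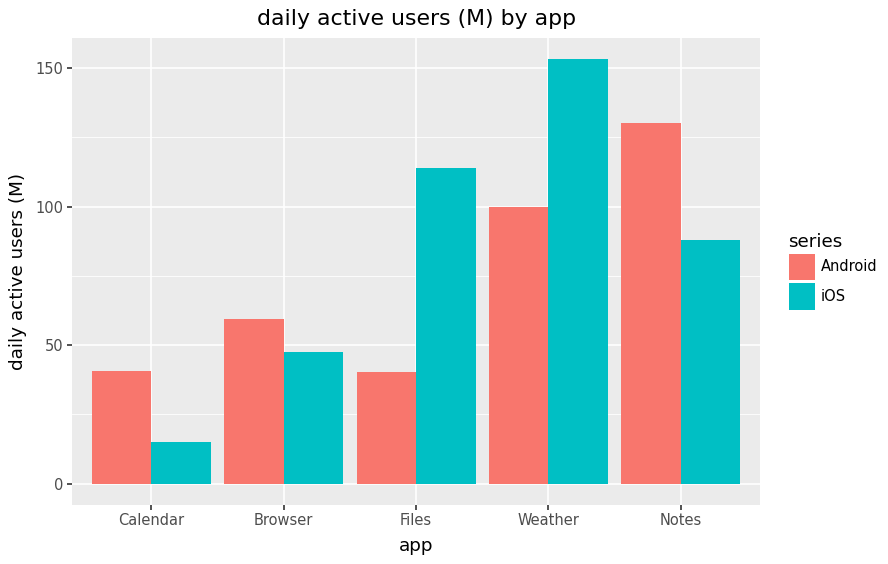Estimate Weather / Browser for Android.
≈ 1.67×

Weather ≈ 100, Browser ≈ 60; 100/60 ≈ 1.67.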